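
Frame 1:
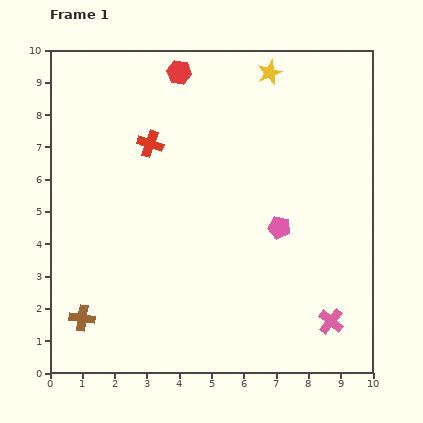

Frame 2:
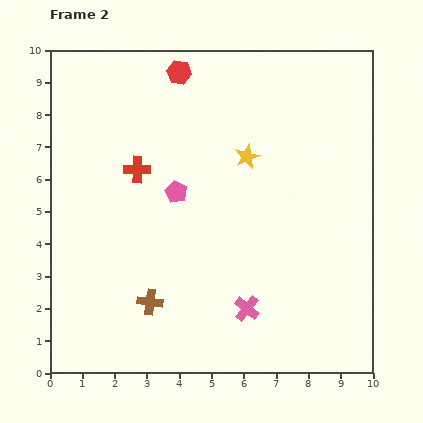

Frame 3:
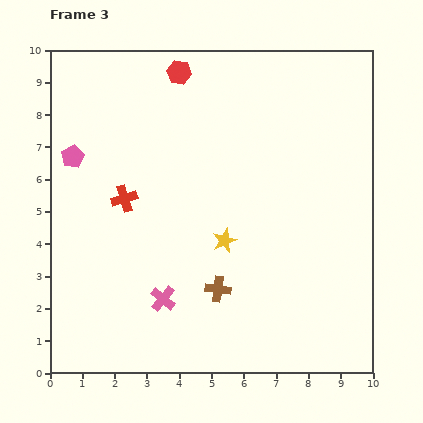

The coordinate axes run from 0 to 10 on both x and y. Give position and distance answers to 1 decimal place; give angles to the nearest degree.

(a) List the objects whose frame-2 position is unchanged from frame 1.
the red hexagon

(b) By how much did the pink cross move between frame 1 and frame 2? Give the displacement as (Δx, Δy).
(-2.6, 0.4)

The pink cross was at (8.7, 1.6) in frame 1 and (6.1, 2.0) in frame 2.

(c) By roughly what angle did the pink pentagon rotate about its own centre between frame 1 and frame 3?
31° clockwise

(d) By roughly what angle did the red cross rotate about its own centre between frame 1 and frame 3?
37° counter-clockwise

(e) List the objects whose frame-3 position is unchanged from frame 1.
the red hexagon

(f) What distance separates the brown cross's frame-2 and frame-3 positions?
2.1

The brown cross moved from (3.1, 2.2) to (5.2, 2.6), a distance of √(2.1² + 0.4²) ≈ 2.1.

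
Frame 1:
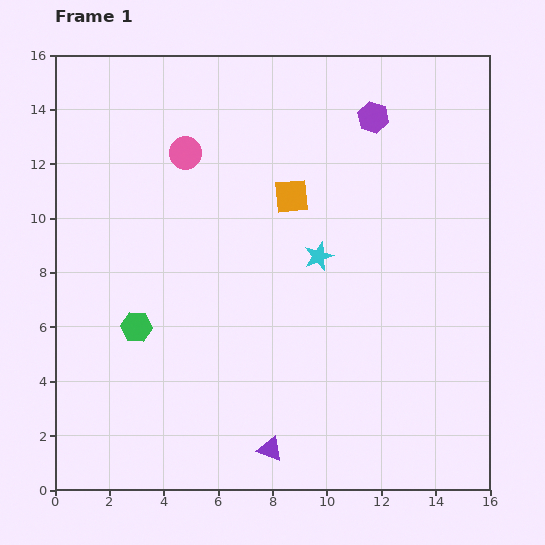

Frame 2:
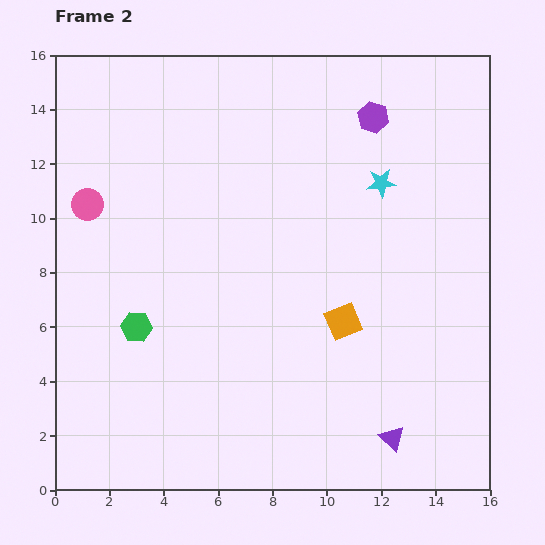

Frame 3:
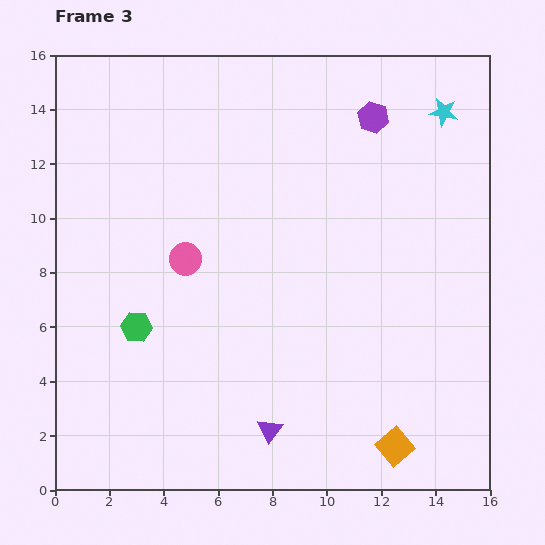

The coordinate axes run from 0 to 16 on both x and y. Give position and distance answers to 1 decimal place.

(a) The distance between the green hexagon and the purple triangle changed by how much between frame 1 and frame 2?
+3.6

Distance in frame 1: 6.7. Distance in frame 2: 10.3.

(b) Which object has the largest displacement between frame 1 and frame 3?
the orange square

(moved 10.0; next 7.0)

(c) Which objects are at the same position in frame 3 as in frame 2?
the purple hexagon, the green hexagon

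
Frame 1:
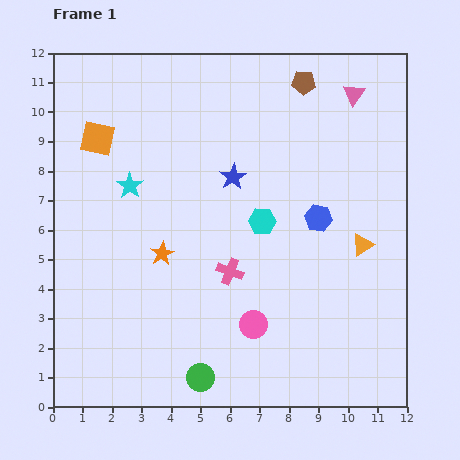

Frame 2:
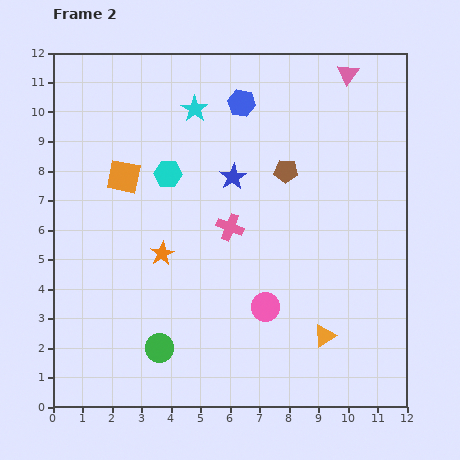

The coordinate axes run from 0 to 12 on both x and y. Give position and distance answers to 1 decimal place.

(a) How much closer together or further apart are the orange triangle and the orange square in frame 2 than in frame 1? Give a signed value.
-1.0

Distance in frame 1: 9.7. Distance in frame 2: 8.7.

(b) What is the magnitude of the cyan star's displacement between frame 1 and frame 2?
3.4

The cyan star moved from (2.6, 7.5) to (4.8, 10.1), a distance of √(2.2² + 2.6²) ≈ 3.4.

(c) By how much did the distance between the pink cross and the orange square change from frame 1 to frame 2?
-2.4

Distance in frame 1: 6.4. Distance in frame 2: 4.0.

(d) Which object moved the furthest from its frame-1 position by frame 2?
the blue hexagon

(moved 4.7; next 3.6)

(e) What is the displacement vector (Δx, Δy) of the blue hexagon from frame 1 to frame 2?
(-2.6, 3.9)

The blue hexagon was at (9.0, 6.4) in frame 1 and (6.4, 10.3) in frame 2.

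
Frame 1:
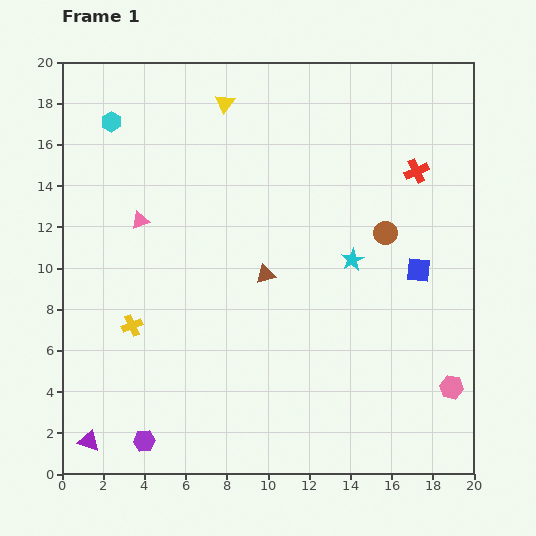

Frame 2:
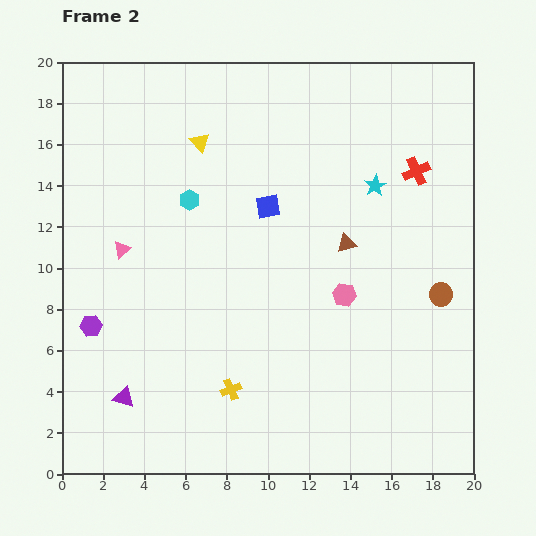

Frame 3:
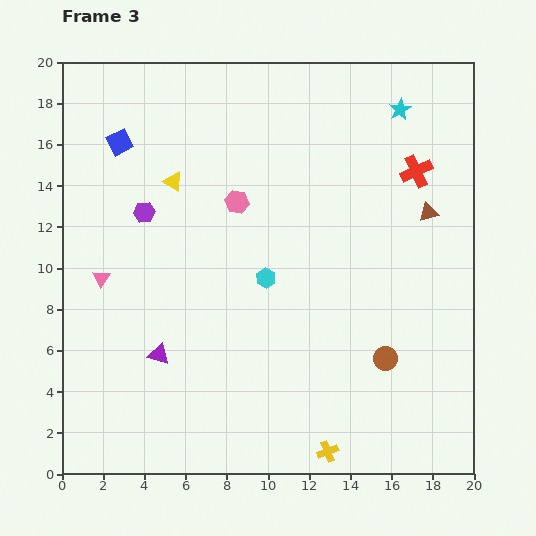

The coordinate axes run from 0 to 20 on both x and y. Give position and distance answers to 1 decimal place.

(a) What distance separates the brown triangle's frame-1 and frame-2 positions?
4.2

The brown triangle moved from (9.9, 9.7) to (13.8, 11.2), a distance of √(3.9² + 1.5²) ≈ 4.2.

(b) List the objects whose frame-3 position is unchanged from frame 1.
the red cross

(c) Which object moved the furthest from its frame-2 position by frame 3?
the blue square

(moved 7.8; next 6.9)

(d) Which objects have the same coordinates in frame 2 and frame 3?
the red cross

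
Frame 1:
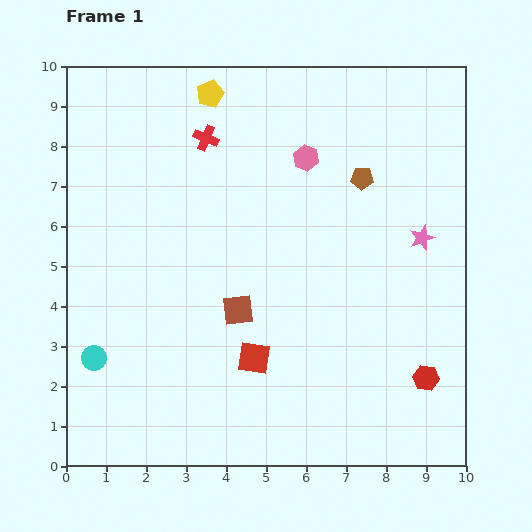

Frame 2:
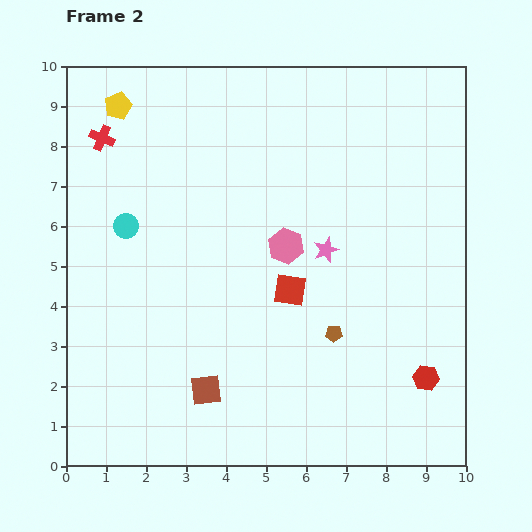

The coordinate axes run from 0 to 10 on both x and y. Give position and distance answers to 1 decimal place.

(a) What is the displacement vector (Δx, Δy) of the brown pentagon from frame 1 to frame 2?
(-0.7, -3.9)

The brown pentagon was at (7.4, 7.2) in frame 1 and (6.7, 3.3) in frame 2.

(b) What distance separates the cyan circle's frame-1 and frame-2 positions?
3.4

The cyan circle moved from (0.7, 2.7) to (1.5, 6.0), a distance of √(0.8² + 3.3²) ≈ 3.4.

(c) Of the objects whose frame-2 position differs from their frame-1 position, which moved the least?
the red square

(moved 1.9)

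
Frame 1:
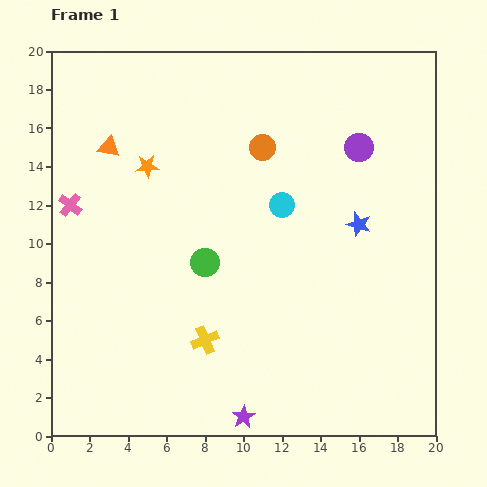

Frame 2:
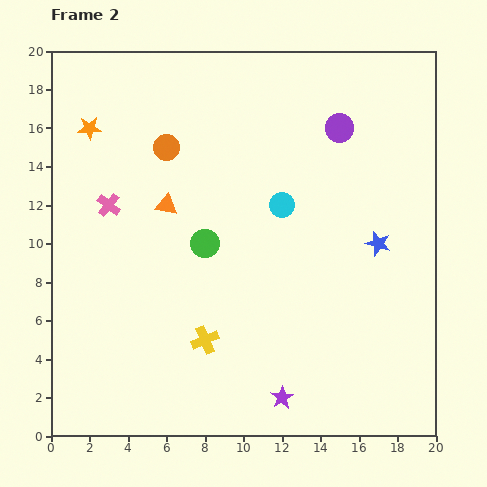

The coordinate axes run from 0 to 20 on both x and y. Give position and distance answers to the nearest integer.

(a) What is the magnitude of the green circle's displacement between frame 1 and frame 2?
1

The green circle moved from (8, 9) to (8, 10), a distance of √(0² + 1²) ≈ 1.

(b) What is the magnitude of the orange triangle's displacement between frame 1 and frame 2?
4

The orange triangle moved from (3, 15) to (6, 12), a distance of √(3² + 3²) ≈ 4.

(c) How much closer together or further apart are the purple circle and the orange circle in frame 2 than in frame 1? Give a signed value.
+4

Distance in frame 1: 5. Distance in frame 2: 9.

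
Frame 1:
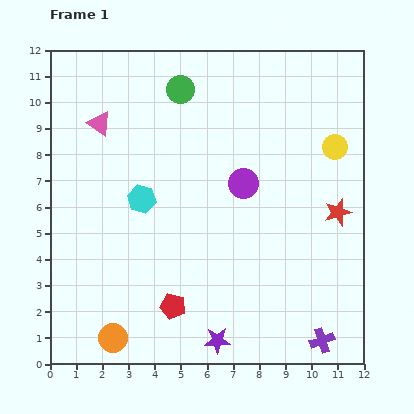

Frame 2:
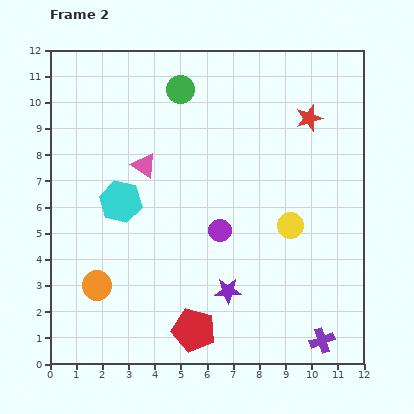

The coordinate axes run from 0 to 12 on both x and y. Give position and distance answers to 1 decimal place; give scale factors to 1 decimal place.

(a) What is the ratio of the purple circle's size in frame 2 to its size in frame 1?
0.8×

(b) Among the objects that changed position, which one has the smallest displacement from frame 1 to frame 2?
the cyan hexagon

(moved 0.8)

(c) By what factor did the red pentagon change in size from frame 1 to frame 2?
1.7×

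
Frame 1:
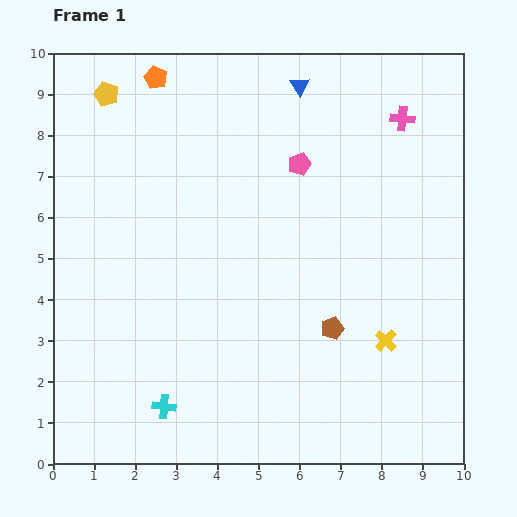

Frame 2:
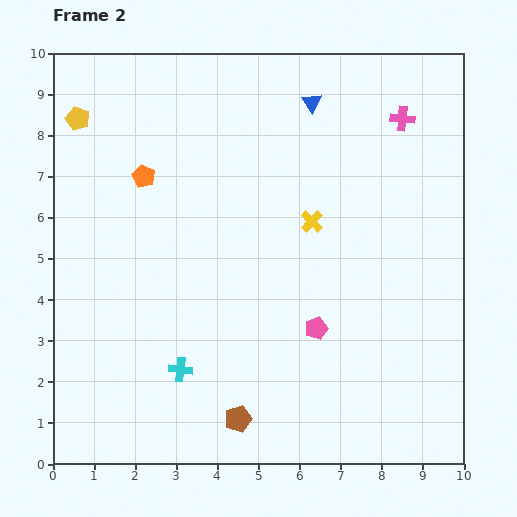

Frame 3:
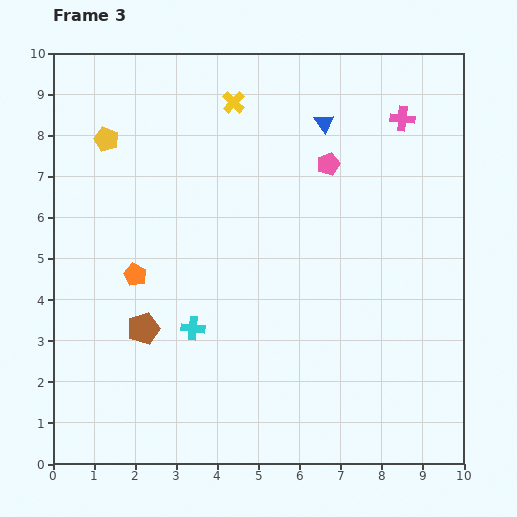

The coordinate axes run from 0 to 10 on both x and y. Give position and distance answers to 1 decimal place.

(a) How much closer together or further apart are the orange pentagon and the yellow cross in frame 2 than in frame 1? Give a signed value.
-4.3

Distance in frame 1: 8.5. Distance in frame 2: 4.2.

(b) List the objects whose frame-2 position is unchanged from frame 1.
the pink cross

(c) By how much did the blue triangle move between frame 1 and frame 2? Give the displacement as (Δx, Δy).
(0.3, -0.4)

The blue triangle was at (6.0, 9.2) in frame 1 and (6.3, 8.8) in frame 2.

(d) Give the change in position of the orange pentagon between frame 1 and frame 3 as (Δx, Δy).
(-0.5, -4.8)

The orange pentagon was at (2.5, 9.4) in frame 1 and (2.0, 4.6) in frame 3.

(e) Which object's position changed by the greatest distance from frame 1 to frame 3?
the yellow cross

(moved 6.9; next 4.8)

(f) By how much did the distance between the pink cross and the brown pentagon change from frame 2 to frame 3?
-0.2

Distance in frame 2: 8.3. Distance in frame 3: 8.1.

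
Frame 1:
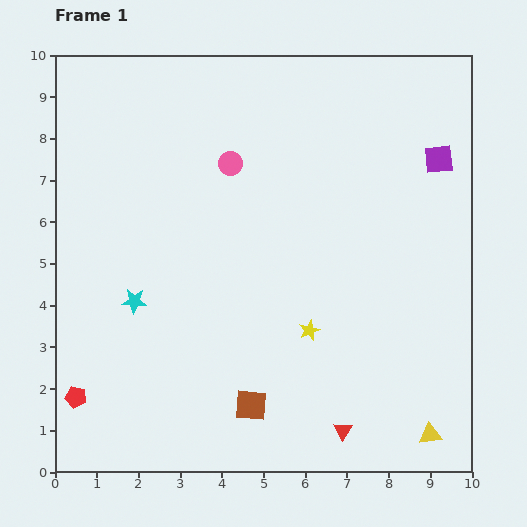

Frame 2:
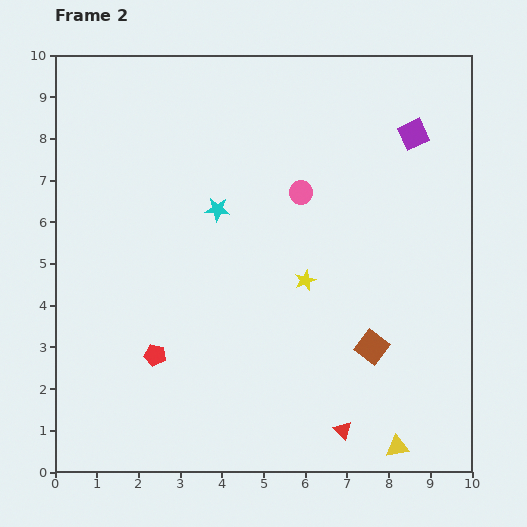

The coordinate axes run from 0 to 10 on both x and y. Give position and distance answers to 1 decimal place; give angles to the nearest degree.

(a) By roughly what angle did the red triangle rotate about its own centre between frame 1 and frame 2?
16° counter-clockwise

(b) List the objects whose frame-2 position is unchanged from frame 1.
the red triangle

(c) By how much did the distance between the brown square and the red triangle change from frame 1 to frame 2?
-0.2

Distance in frame 1: 2.3. Distance in frame 2: 2.1.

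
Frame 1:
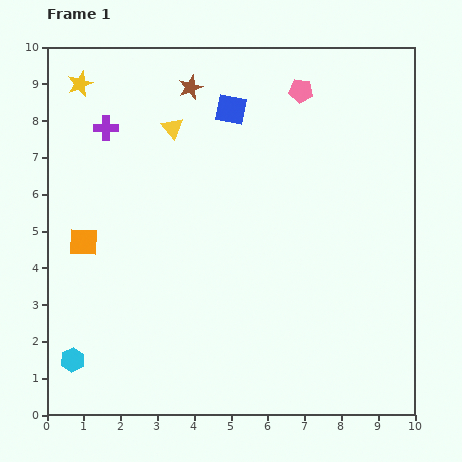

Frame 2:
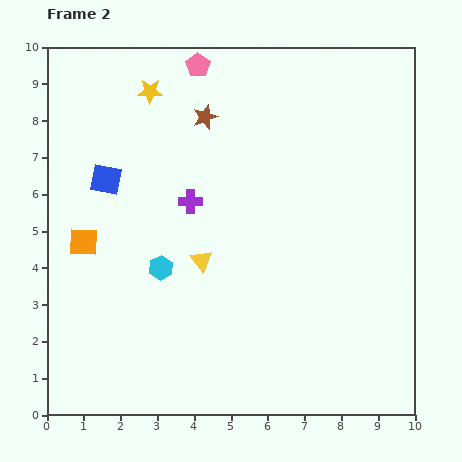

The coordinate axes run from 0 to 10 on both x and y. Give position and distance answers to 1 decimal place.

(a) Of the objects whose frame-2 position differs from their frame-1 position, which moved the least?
the brown star

(moved 0.9)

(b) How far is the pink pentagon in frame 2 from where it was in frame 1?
2.9

The pink pentagon moved from (6.9, 8.8) to (4.1, 9.5), a distance of √(2.8² + 0.7²) ≈ 2.9.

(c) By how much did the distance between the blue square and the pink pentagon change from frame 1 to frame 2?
+2.0

Distance in frame 1: 2.0. Distance in frame 2: 4.0.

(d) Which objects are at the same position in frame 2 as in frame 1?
the orange square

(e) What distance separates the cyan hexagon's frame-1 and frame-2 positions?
3.5

The cyan hexagon moved from (0.7, 1.5) to (3.1, 4.0), a distance of √(2.4² + 2.5²) ≈ 3.5.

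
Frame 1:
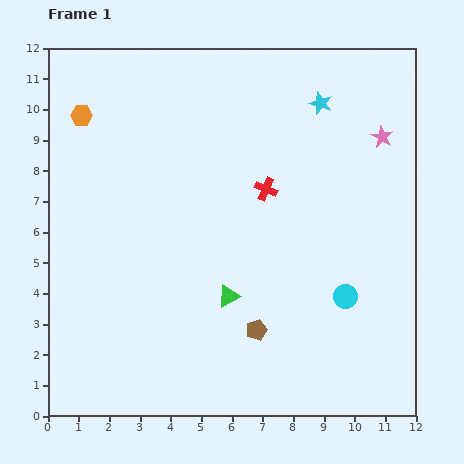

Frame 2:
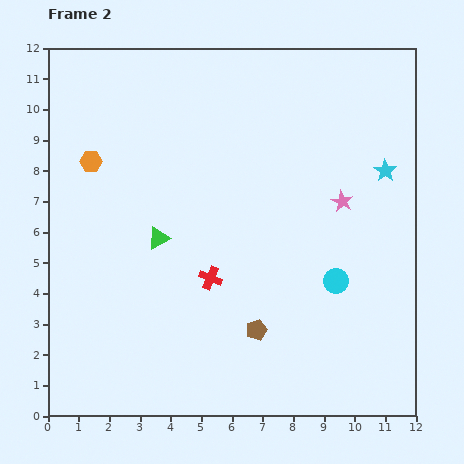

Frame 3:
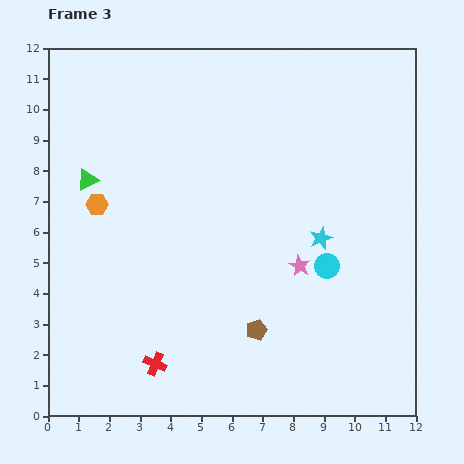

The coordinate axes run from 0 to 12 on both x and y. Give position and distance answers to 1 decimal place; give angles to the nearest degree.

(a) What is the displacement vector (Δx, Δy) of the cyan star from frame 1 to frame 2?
(2.1, -2.2)

The cyan star was at (8.9, 10.2) in frame 1 and (11.0, 8.0) in frame 2.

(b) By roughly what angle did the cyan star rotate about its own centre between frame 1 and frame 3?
31° clockwise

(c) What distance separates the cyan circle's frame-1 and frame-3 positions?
1.2

The cyan circle moved from (9.7, 3.9) to (9.1, 4.9), a distance of √(0.6² + 1.0²) ≈ 1.2.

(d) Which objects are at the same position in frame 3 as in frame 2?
the brown pentagon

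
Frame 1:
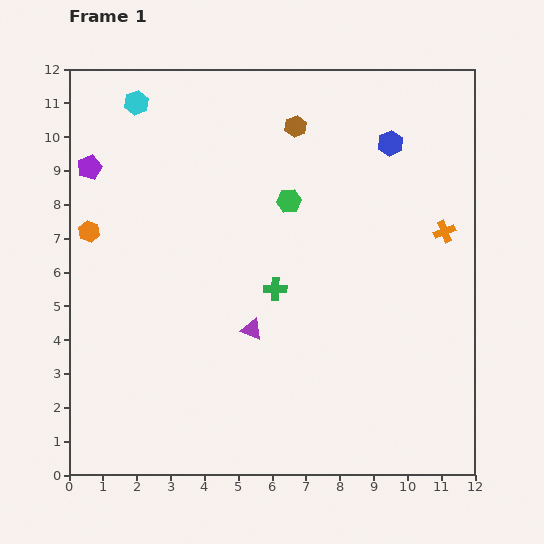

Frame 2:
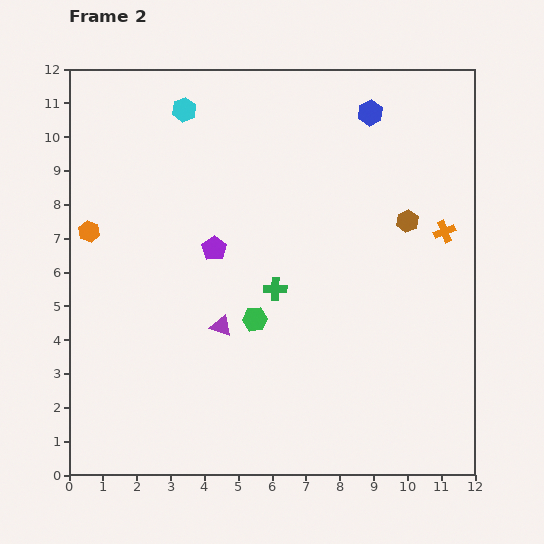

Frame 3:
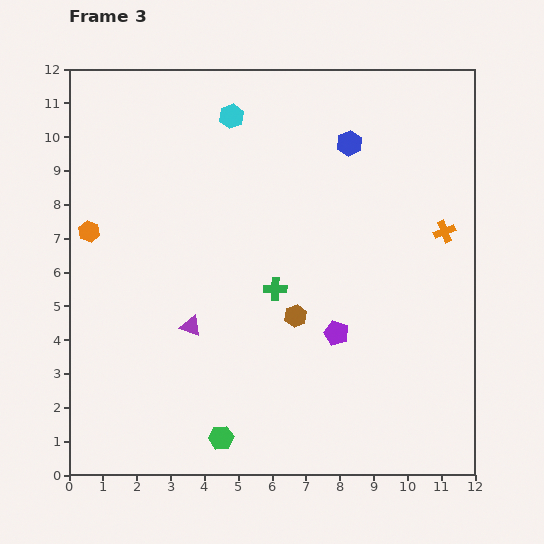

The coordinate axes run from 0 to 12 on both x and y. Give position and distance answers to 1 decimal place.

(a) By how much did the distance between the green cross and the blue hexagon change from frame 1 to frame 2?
+0.4

Distance in frame 1: 5.5. Distance in frame 2: 5.9.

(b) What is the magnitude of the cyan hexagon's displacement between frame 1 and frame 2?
1.4

The cyan hexagon moved from (2.0, 11.0) to (3.4, 10.8), a distance of √(1.4² + 0.2²) ≈ 1.4.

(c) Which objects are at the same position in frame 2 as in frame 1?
the orange cross, the orange hexagon, the green cross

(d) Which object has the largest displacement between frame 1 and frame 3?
the purple pentagon

(moved 8.8; next 7.3)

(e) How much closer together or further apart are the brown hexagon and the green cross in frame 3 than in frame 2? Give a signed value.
-3.4

Distance in frame 2: 4.4. Distance in frame 3: 1.0.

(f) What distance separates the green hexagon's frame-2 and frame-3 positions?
3.6

The green hexagon moved from (5.5, 4.6) to (4.5, 1.1), a distance of √(1.0² + 3.5²) ≈ 3.6.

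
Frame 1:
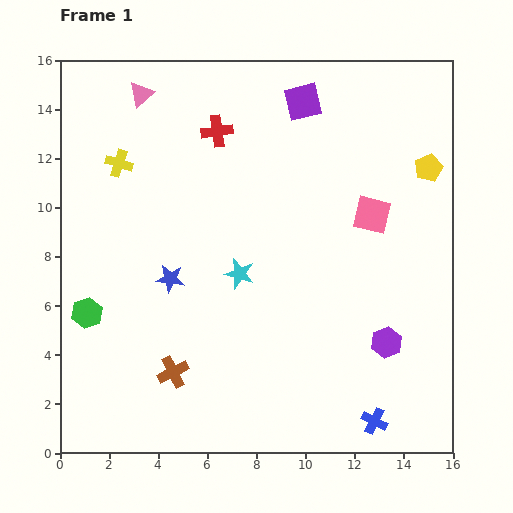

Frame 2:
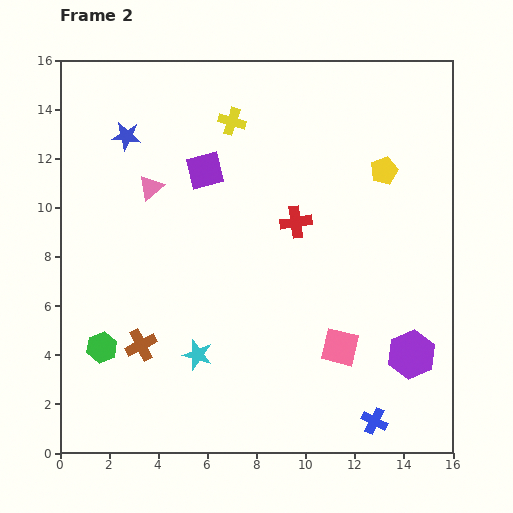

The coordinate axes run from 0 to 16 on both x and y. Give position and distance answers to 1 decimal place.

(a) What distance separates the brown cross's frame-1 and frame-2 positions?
1.7

The brown cross moved from (4.6, 3.3) to (3.3, 4.4), a distance of √(1.3² + 1.1²) ≈ 1.7.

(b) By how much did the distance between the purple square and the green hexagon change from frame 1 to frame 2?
-4.0

Distance in frame 1: 12.3. Distance in frame 2: 8.3.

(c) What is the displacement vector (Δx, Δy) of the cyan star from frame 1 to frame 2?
(-1.7, -3.3)

The cyan star was at (7.3, 7.3) in frame 1 and (5.6, 4.0) in frame 2.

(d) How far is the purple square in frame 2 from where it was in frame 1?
4.9

The purple square moved from (9.9, 14.3) to (5.9, 11.5), a distance of √(4.0² + 2.8²) ≈ 4.9.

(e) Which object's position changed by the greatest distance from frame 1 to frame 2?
the blue star

(moved 6.1; next 5.6)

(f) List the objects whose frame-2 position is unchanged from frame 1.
the blue cross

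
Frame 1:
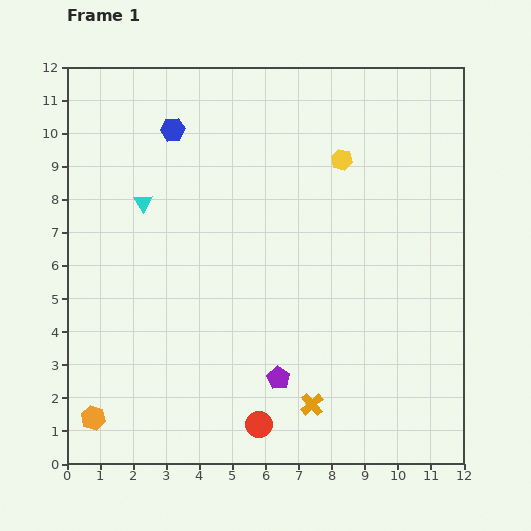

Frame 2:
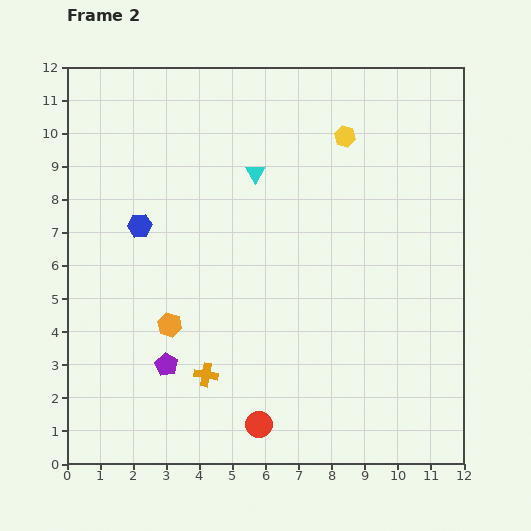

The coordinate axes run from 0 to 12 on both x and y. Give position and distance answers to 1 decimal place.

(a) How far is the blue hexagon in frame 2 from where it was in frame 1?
3.1

The blue hexagon moved from (3.2, 10.1) to (2.2, 7.2), a distance of √(1.0² + 2.9²) ≈ 3.1.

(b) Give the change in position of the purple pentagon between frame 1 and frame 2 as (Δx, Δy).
(-3.4, 0.4)

The purple pentagon was at (6.4, 2.6) in frame 1 and (3.0, 3.0) in frame 2.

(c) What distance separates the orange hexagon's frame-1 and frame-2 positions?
3.6

The orange hexagon moved from (0.8, 1.4) to (3.1, 4.2), a distance of √(2.3² + 2.8²) ≈ 3.6.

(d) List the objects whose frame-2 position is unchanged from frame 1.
the red circle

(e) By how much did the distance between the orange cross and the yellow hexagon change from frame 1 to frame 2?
+0.8

Distance in frame 1: 7.5. Distance in frame 2: 8.3.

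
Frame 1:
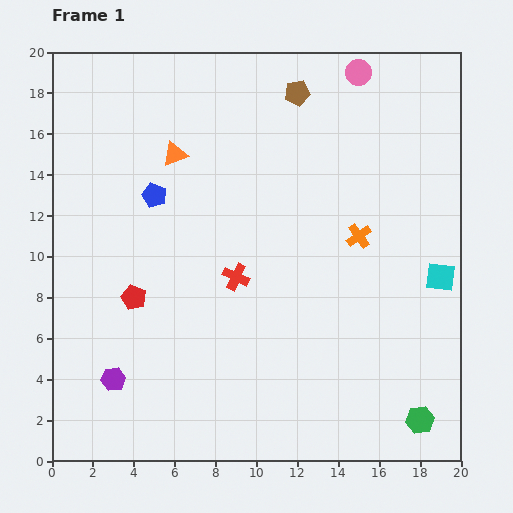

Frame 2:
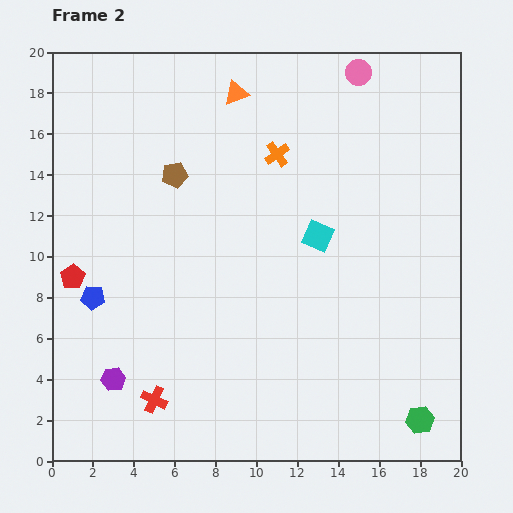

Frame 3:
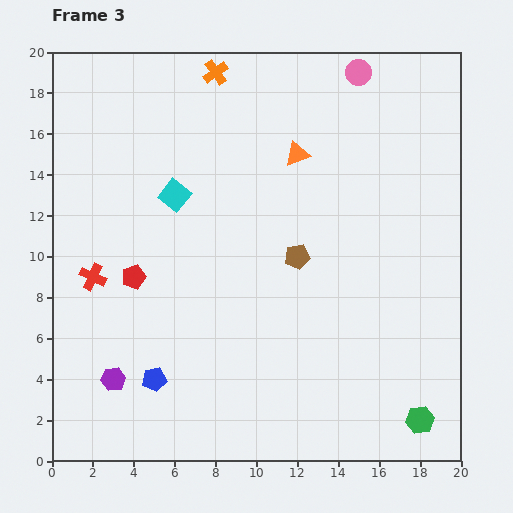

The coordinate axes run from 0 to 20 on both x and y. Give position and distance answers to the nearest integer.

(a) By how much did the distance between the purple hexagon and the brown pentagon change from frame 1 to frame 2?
-7

Distance in frame 1: 17. Distance in frame 2: 10.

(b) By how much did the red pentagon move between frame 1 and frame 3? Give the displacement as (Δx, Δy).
(0, 1)

The red pentagon was at (4, 8) in frame 1 and (4, 9) in frame 3.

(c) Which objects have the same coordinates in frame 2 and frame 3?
the pink circle, the green hexagon, the purple hexagon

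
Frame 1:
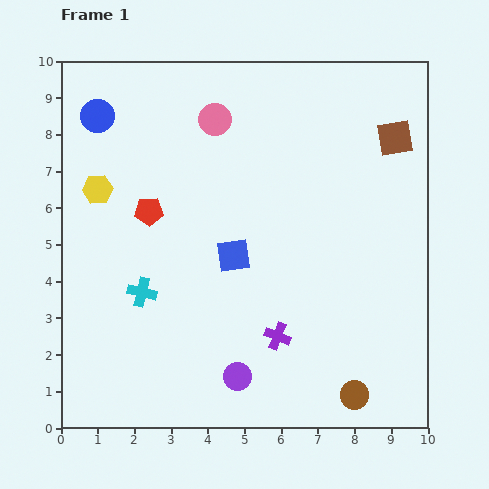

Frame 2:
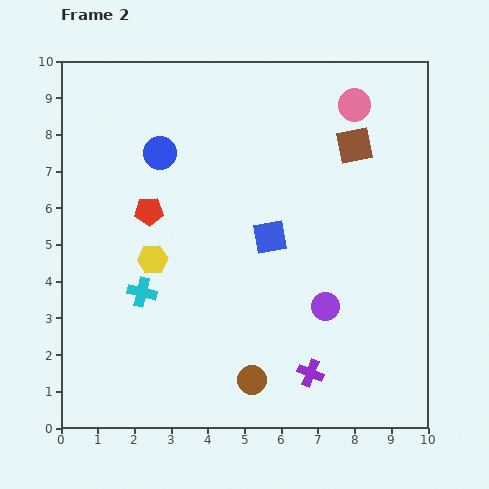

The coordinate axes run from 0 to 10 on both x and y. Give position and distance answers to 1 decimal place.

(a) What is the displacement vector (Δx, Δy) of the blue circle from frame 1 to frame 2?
(1.7, -1.0)

The blue circle was at (1.0, 8.5) in frame 1 and (2.7, 7.5) in frame 2.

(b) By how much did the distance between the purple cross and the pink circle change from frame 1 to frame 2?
+1.3

Distance in frame 1: 6.1. Distance in frame 2: 7.4.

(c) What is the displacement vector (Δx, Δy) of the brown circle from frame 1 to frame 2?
(-2.8, 0.4)

The brown circle was at (8.0, 0.9) in frame 1 and (5.2, 1.3) in frame 2.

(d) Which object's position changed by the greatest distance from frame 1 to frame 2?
the pink circle

(moved 3.8; next 3.1)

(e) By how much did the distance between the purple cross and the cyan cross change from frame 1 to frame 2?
+1.2

Distance in frame 1: 3.9. Distance in frame 2: 5.1.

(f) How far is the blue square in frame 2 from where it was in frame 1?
1.1

The blue square moved from (4.7, 4.7) to (5.7, 5.2), a distance of √(1.0² + 0.5²) ≈ 1.1.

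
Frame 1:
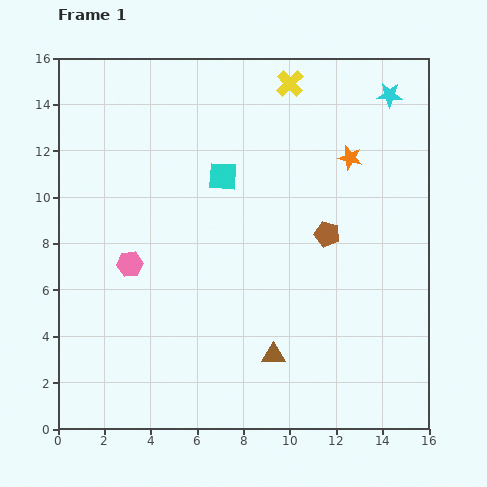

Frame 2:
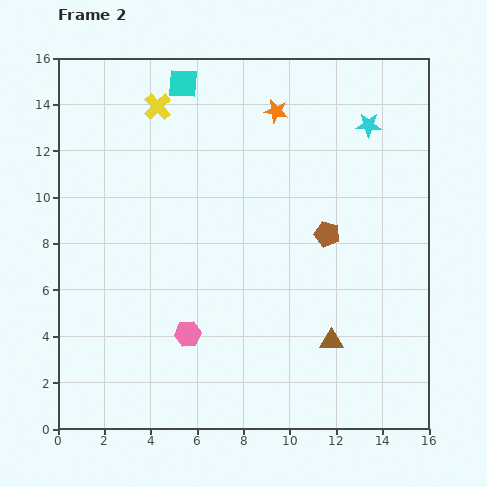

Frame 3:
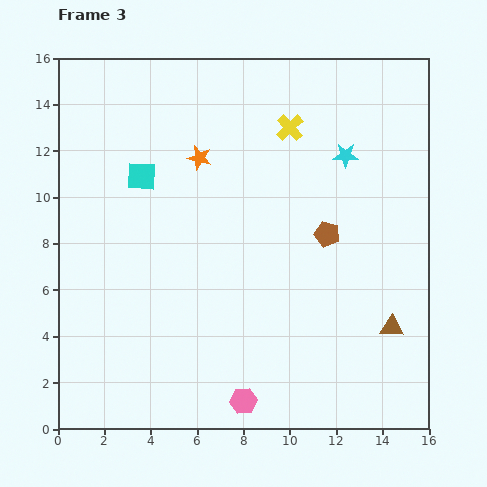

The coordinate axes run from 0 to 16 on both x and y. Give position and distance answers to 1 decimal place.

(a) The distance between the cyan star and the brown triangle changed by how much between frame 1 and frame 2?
-2.9

Distance in frame 1: 12.3. Distance in frame 2: 9.4.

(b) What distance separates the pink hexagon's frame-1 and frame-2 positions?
3.9

The pink hexagon moved from (3.1, 7.1) to (5.6, 4.1), a distance of √(2.5² + 3.0²) ≈ 3.9.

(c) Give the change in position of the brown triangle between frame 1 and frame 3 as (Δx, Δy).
(5.1, 1.2)

The brown triangle was at (9.3, 3.2) in frame 1 and (14.4, 4.4) in frame 3.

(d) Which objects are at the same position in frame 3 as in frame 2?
the brown pentagon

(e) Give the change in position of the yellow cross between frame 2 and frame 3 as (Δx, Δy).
(5.7, -0.9)

The yellow cross was at (4.3, 13.9) in frame 2 and (10.0, 13.0) in frame 3.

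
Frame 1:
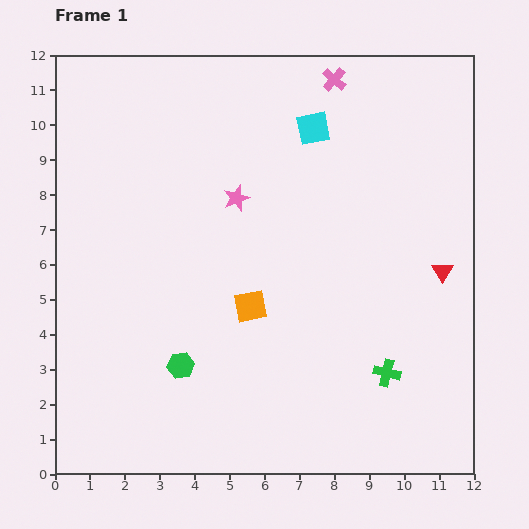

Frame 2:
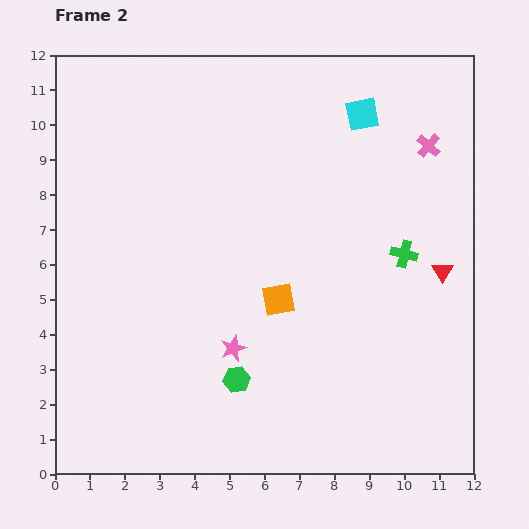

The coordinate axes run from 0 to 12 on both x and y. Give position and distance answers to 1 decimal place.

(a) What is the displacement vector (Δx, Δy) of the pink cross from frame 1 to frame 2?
(2.7, -1.9)

The pink cross was at (8.0, 11.3) in frame 1 and (10.7, 9.4) in frame 2.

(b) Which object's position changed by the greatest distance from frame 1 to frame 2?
the pink star

(moved 4.3; next 3.4)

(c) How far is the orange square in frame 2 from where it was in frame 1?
0.8

The orange square moved from (5.6, 4.8) to (6.4, 5.0), a distance of √(0.8² + 0.2²) ≈ 0.8.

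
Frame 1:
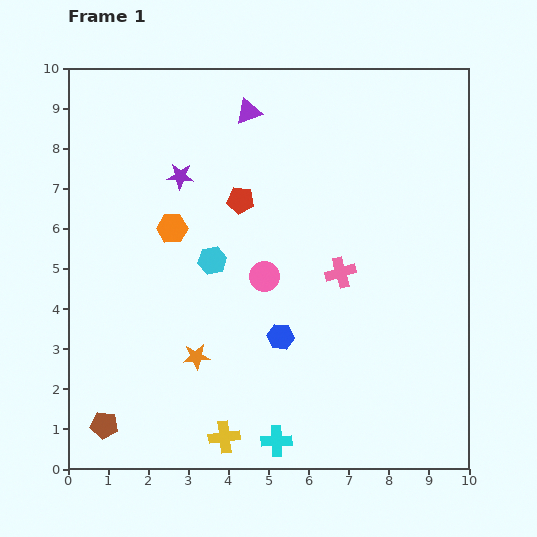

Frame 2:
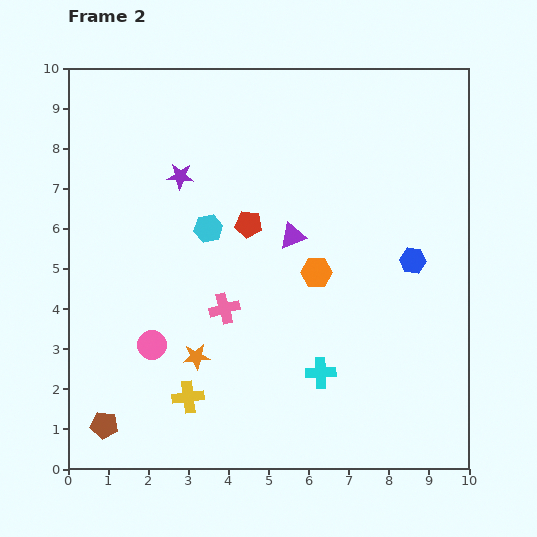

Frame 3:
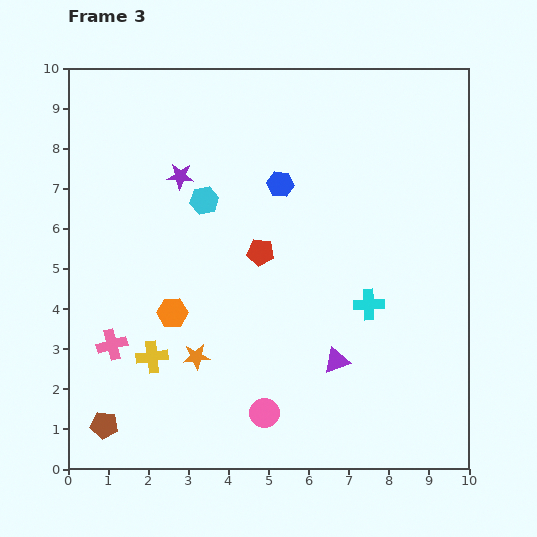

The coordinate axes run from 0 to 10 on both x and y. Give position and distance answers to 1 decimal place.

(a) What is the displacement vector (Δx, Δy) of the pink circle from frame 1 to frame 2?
(-2.8, -1.7)

The pink circle was at (4.9, 4.8) in frame 1 and (2.1, 3.1) in frame 2.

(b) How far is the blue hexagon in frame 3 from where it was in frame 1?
3.8

The blue hexagon moved from (5.3, 3.3) to (5.3, 7.1), a distance of √(0.0² + 3.8²) ≈ 3.8.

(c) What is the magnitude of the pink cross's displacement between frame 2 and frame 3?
2.9

The pink cross moved from (3.9, 4.0) to (1.1, 3.1), a distance of √(2.8² + 0.9²) ≈ 2.9.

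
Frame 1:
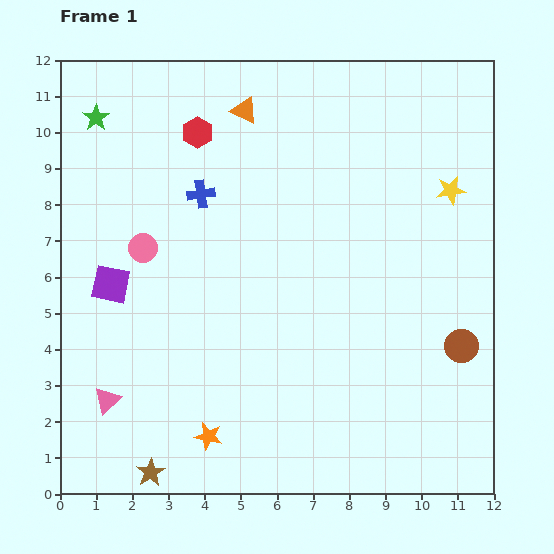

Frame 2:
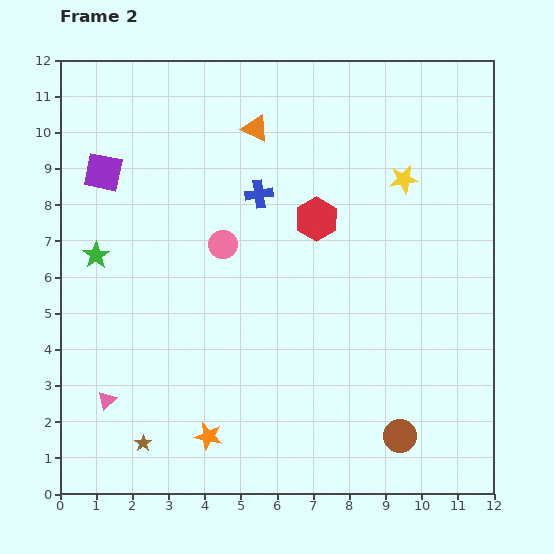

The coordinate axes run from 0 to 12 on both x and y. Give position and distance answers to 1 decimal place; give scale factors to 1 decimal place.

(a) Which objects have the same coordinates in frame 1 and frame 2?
the pink triangle, the orange star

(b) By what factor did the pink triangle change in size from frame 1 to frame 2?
0.7×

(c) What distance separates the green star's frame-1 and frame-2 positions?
3.8

The green star moved from (1.0, 10.4) to (1.0, 6.6), a distance of √(0.0² + 3.8²) ≈ 3.8.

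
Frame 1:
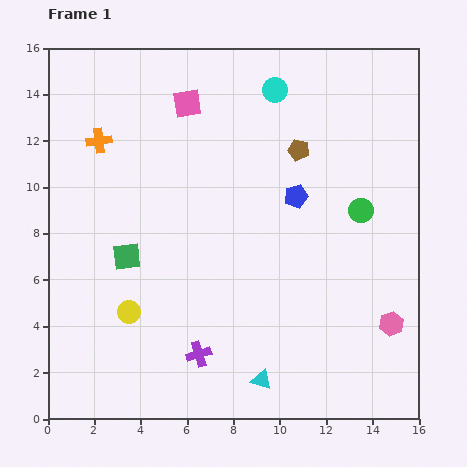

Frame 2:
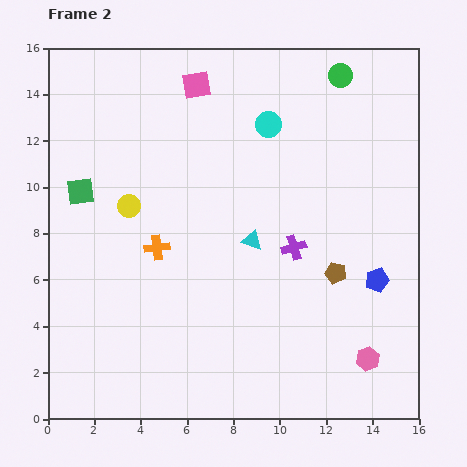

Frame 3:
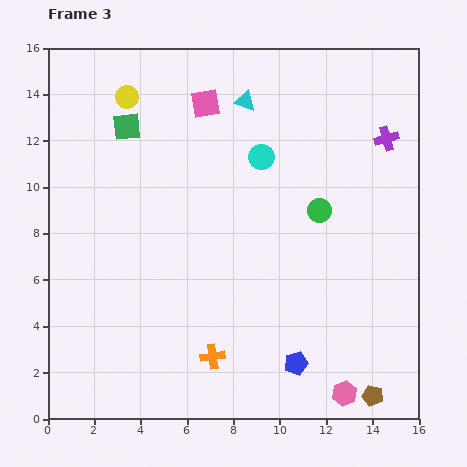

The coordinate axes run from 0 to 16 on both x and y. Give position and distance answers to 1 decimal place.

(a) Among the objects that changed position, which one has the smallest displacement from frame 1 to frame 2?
the pink square

(moved 0.9)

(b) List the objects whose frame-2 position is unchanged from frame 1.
none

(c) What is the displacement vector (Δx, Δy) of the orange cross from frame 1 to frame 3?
(4.9, -9.3)

The orange cross was at (2.2, 12.0) in frame 1 and (7.1, 2.7) in frame 3.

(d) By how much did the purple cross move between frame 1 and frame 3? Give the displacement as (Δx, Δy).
(8.1, 9.3)

The purple cross was at (6.5, 2.8) in frame 1 and (14.6, 12.1) in frame 3.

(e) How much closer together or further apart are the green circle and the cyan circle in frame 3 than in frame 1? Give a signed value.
-3.0

Distance in frame 1: 6.4. Distance in frame 3: 3.4.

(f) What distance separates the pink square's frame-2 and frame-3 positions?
0.9

The pink square moved from (6.4, 14.4) to (6.8, 13.6), a distance of √(0.4² + 0.8²) ≈ 0.9.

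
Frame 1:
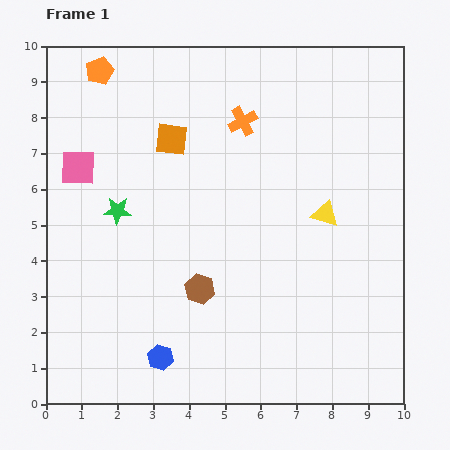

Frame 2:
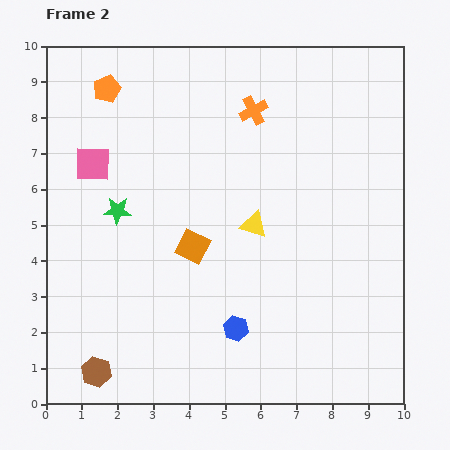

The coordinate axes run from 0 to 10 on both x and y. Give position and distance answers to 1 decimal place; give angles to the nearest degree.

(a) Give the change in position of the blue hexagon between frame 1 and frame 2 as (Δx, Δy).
(2.1, 0.8)

The blue hexagon was at (3.2, 1.3) in frame 1 and (5.3, 2.1) in frame 2.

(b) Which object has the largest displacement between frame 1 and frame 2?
the brown hexagon

(moved 3.7; next 3.1)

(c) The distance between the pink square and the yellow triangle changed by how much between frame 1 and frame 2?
-2.2

Distance in frame 1: 7.0. Distance in frame 2: 4.8.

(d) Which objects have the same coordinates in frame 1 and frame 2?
the green star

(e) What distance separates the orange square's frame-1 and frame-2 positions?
3.1

The orange square moved from (3.5, 7.4) to (4.1, 4.4), a distance of √(0.6² + 3.0²) ≈ 3.1.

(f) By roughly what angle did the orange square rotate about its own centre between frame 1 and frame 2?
19° clockwise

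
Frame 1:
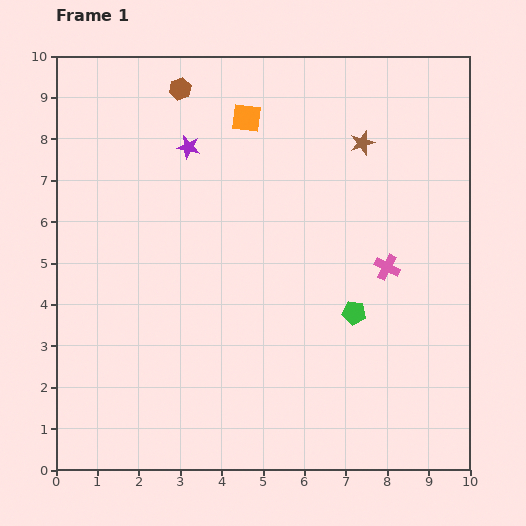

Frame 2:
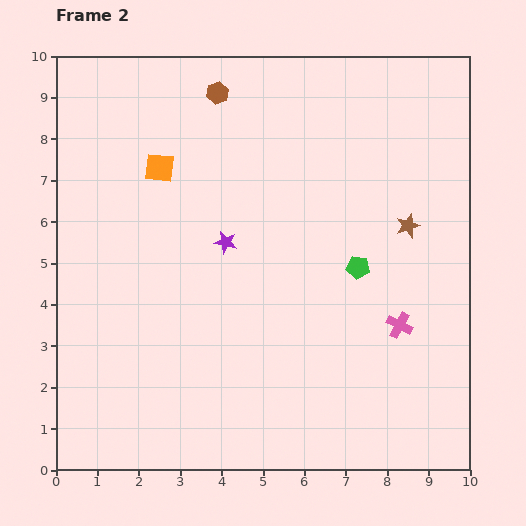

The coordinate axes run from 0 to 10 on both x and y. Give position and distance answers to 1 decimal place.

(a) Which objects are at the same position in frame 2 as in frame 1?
none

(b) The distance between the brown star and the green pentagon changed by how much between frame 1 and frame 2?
-2.5

Distance in frame 1: 4.1. Distance in frame 2: 1.6.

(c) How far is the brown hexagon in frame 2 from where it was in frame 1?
0.9

The brown hexagon moved from (3.0, 9.2) to (3.9, 9.1), a distance of √(0.9² + 0.1²) ≈ 0.9.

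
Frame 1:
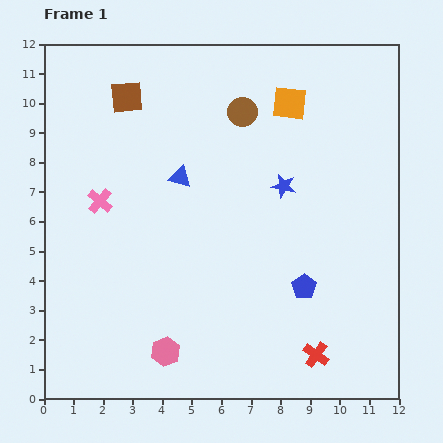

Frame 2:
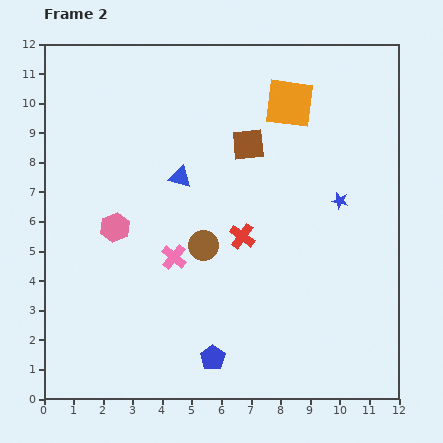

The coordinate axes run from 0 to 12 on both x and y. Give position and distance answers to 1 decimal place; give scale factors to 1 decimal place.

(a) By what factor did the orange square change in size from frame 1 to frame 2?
1.4×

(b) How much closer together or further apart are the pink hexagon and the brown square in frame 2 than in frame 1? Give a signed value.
-3.4

Distance in frame 1: 8.7. Distance in frame 2: 5.3.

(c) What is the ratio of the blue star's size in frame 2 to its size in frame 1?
0.7×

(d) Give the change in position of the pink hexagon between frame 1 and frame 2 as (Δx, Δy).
(-1.7, 4.2)

The pink hexagon was at (4.1, 1.6) in frame 1 and (2.4, 5.8) in frame 2.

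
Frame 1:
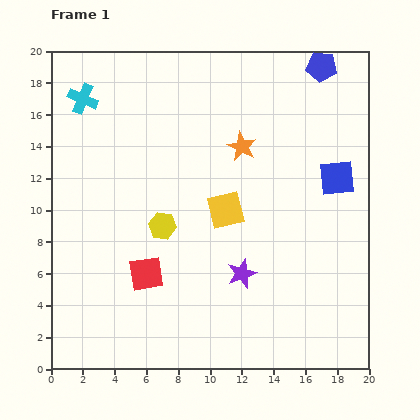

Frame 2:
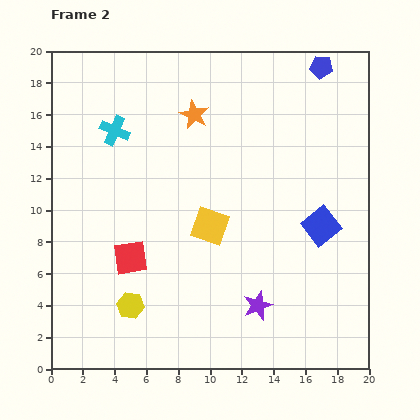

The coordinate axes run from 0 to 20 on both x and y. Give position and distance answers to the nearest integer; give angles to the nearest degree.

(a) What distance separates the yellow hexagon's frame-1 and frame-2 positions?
5

The yellow hexagon moved from (7, 9) to (5, 4), a distance of √(2² + 5²) ≈ 5.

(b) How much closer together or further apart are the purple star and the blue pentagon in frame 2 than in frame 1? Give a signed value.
+2

Distance in frame 1: 14. Distance in frame 2: 16.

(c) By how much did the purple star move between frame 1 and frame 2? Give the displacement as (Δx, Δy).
(1, -2)

The purple star was at (12, 6) in frame 1 and (13, 4) in frame 2.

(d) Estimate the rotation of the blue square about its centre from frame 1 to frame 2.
32° counter-clockwise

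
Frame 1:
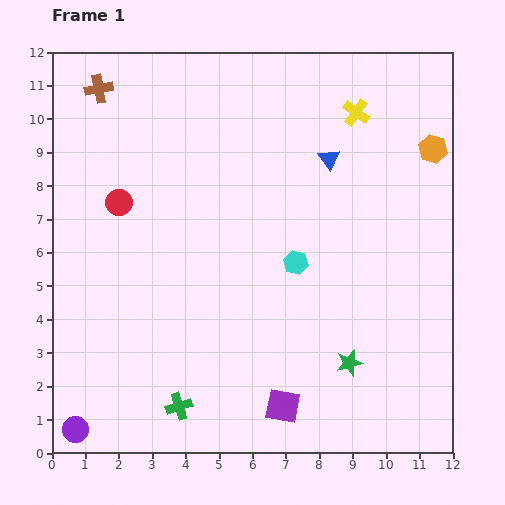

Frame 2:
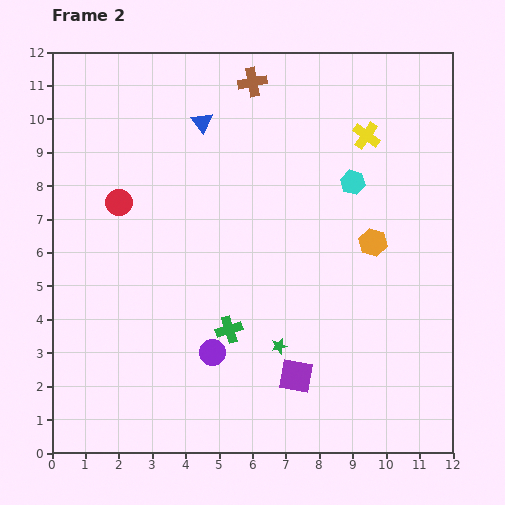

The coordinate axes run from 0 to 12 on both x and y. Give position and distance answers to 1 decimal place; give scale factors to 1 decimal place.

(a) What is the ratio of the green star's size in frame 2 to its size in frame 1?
0.6×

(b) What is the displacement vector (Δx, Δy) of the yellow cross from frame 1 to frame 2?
(0.3, -0.7)

The yellow cross was at (9.1, 10.2) in frame 1 and (9.4, 9.5) in frame 2.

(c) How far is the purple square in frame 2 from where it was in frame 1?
1.0

The purple square moved from (6.9, 1.4) to (7.3, 2.3), a distance of √(0.4² + 0.9²) ≈ 1.0.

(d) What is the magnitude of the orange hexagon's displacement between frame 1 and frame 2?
3.3

The orange hexagon moved from (11.4, 9.1) to (9.6, 6.3), a distance of √(1.8² + 2.8²) ≈ 3.3.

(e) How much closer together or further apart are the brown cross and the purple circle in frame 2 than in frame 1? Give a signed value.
-2.0

Distance in frame 1: 10.2. Distance in frame 2: 8.2.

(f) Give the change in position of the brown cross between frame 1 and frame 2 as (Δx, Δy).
(4.6, 0.2)

The brown cross was at (1.4, 10.9) in frame 1 and (6.0, 11.1) in frame 2.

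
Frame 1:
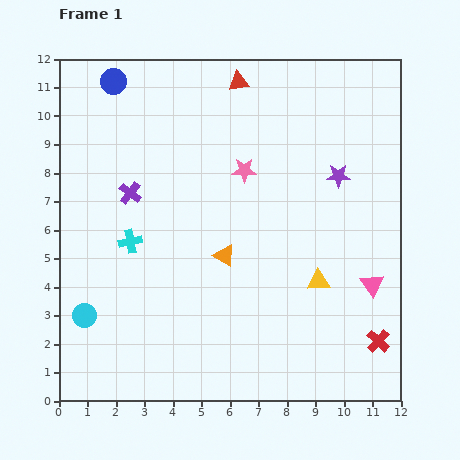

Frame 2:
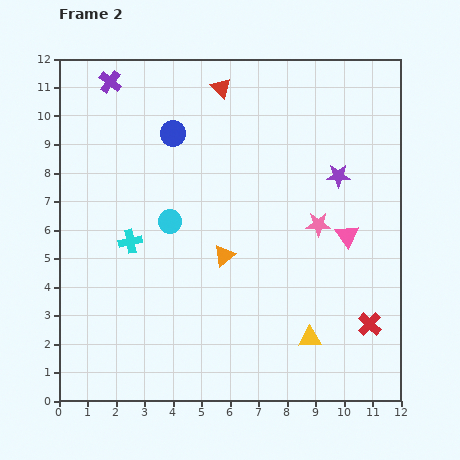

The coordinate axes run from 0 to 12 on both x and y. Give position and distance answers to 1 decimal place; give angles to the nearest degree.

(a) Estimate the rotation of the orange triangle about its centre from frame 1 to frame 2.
49° clockwise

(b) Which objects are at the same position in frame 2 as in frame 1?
the purple star, the cyan cross, the orange triangle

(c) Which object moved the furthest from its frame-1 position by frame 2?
the cyan circle

(moved 4.5; next 4.0)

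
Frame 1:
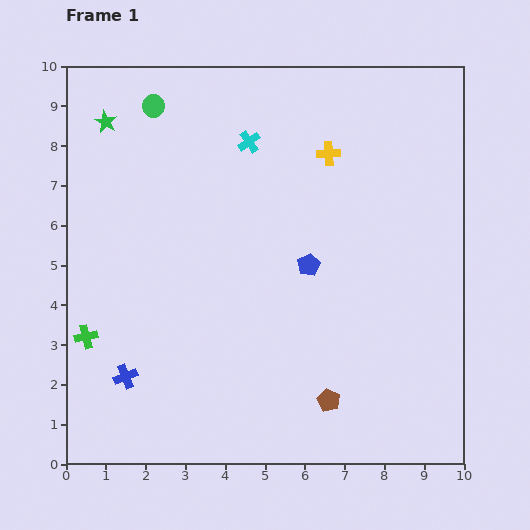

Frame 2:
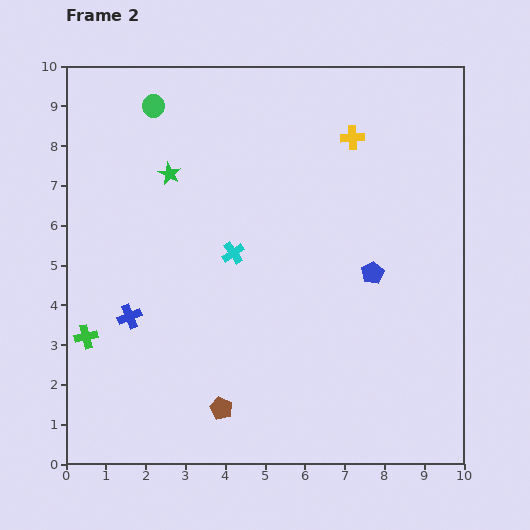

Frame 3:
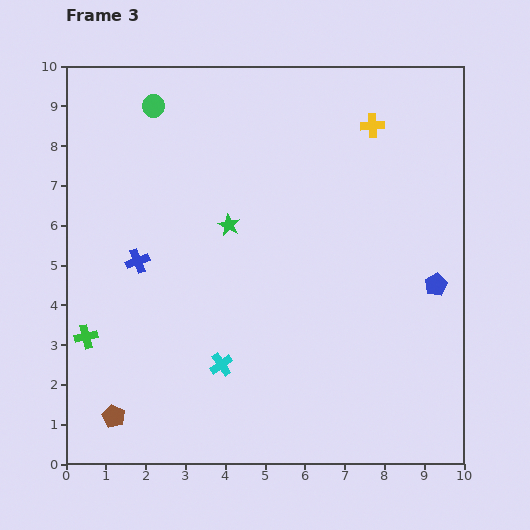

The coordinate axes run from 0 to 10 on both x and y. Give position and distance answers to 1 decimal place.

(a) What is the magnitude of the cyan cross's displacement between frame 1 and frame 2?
2.8

The cyan cross moved from (4.6, 8.1) to (4.2, 5.3), a distance of √(0.4² + 2.8²) ≈ 2.8.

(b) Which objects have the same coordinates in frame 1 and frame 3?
the green circle, the green cross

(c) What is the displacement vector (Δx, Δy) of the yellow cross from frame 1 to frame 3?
(1.1, 0.7)

The yellow cross was at (6.6, 7.8) in frame 1 and (7.7, 8.5) in frame 3.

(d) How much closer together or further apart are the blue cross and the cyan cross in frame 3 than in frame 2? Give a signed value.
+0.2

Distance in frame 2: 3.1. Distance in frame 3: 3.3.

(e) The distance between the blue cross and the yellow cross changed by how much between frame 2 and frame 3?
-0.4

Distance in frame 2: 7.2. Distance in frame 3: 6.8.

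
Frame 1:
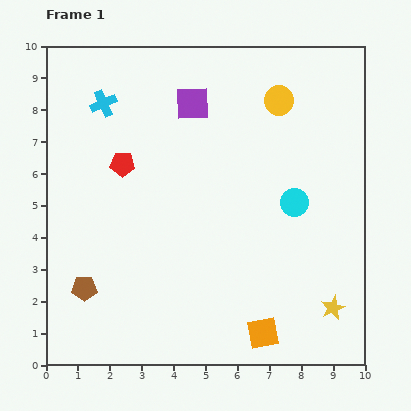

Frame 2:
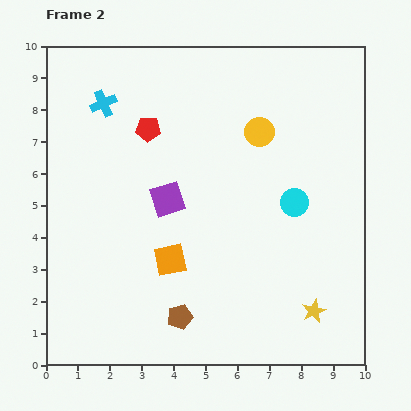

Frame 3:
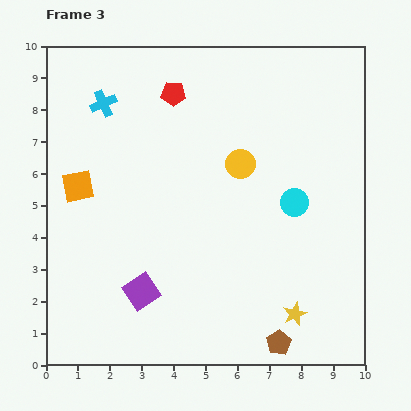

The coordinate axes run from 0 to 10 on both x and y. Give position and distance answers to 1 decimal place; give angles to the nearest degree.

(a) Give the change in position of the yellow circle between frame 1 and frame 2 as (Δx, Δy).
(-0.6, -1.0)

The yellow circle was at (7.3, 8.3) in frame 1 and (6.7, 7.3) in frame 2.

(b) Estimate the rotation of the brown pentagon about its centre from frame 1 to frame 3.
30° counter-clockwise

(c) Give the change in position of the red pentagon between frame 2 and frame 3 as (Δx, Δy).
(0.8, 1.1)

The red pentagon was at (3.2, 7.4) in frame 2 and (4.0, 8.5) in frame 3.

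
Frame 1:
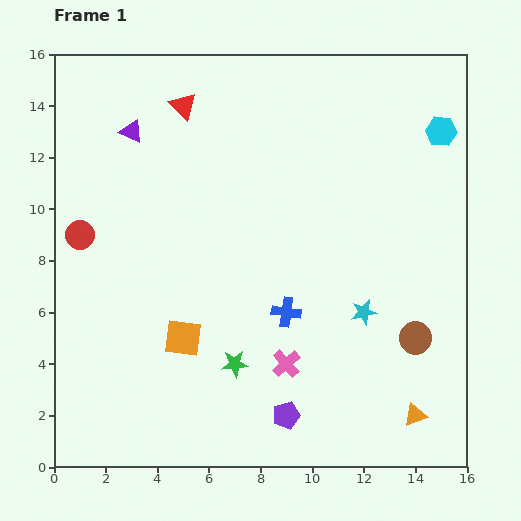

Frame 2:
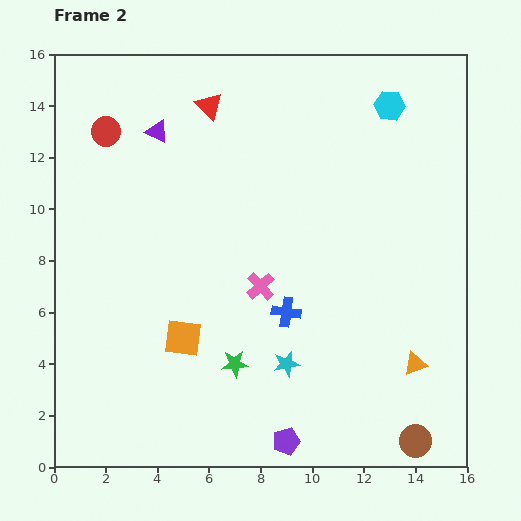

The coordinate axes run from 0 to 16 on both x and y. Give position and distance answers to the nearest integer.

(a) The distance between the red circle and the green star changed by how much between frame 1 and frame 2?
+2

Distance in frame 1: 8. Distance in frame 2: 10.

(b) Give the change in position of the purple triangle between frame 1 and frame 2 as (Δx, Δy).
(1, 0)

The purple triangle was at (3, 13) in frame 1 and (4, 13) in frame 2.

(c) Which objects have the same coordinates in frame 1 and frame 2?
the green star, the blue cross, the orange square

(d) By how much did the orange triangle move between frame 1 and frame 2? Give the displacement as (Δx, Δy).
(0, 2)

The orange triangle was at (14, 2) in frame 1 and (14, 4) in frame 2.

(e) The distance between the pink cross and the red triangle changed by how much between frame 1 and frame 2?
-4

Distance in frame 1: 11. Distance in frame 2: 7.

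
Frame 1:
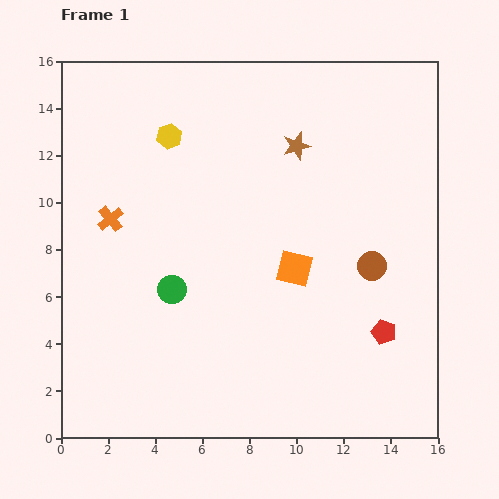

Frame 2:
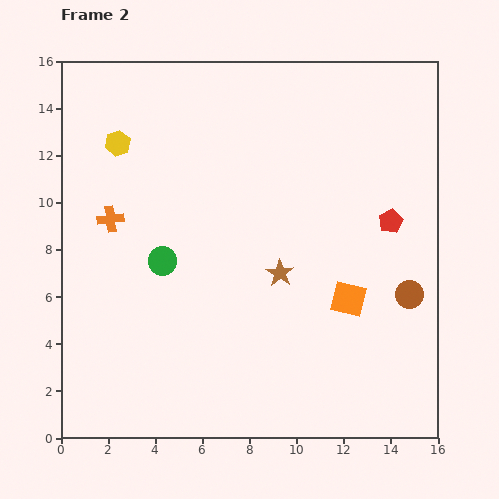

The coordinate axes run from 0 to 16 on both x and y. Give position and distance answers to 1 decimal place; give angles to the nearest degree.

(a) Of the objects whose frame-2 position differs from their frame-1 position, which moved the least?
the green circle

(moved 1.3)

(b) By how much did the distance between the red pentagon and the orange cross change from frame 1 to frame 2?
-0.7

Distance in frame 1: 12.6. Distance in frame 2: 11.9.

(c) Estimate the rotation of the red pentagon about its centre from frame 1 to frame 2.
26° clockwise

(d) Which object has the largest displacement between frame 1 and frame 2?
the brown star

(moved 5.4; next 4.7)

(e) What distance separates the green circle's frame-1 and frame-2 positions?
1.3

The green circle moved from (4.7, 6.3) to (4.3, 7.5), a distance of √(0.4² + 1.2²) ≈ 1.3.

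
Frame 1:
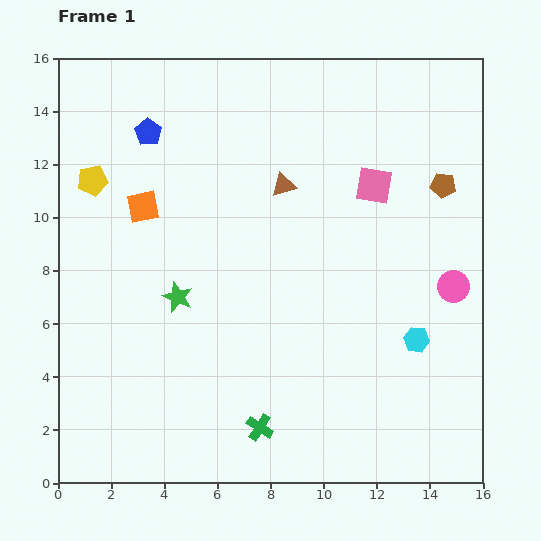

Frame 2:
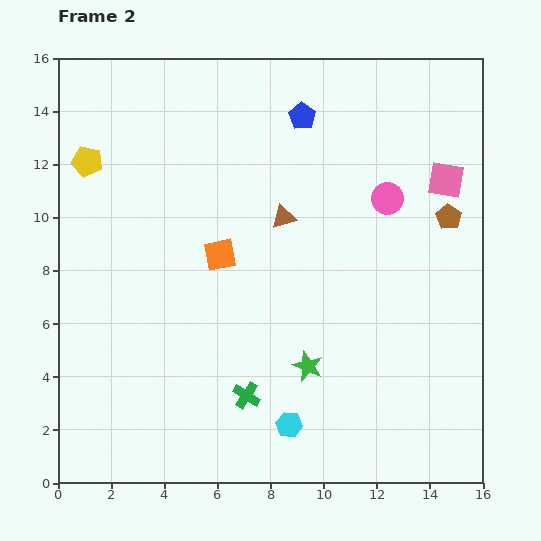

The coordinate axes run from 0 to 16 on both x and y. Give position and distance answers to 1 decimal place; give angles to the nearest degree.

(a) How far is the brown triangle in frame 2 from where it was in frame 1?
1.2

The brown triangle moved from (8.5, 11.2) to (8.5, 10.0), a distance of √(0.0² + 1.2²) ≈ 1.2.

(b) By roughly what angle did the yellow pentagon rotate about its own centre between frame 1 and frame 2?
24° clockwise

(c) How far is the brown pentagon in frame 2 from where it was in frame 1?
1.2

The brown pentagon moved from (14.5, 11.2) to (14.7, 10.0), a distance of √(0.2² + 1.2²) ≈ 1.2.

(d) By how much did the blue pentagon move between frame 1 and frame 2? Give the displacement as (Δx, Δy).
(5.8, 0.6)

The blue pentagon was at (3.4, 13.2) in frame 1 and (9.2, 13.8) in frame 2.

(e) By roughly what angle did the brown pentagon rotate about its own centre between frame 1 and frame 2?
25° clockwise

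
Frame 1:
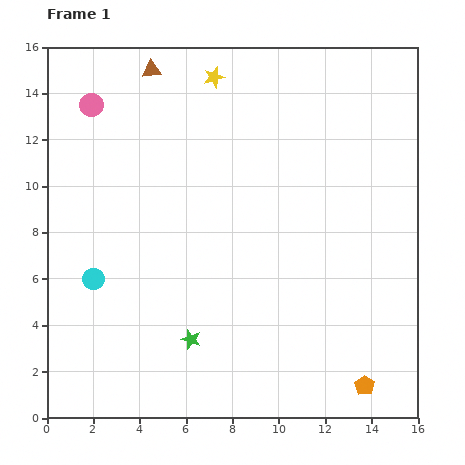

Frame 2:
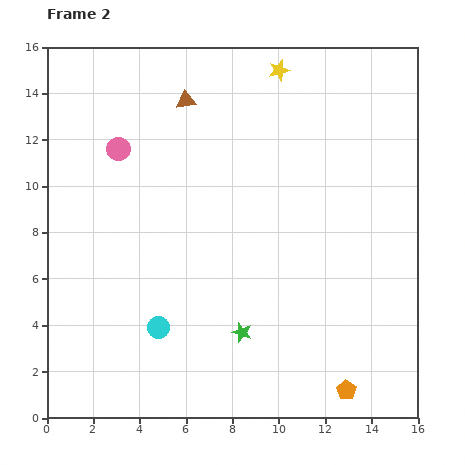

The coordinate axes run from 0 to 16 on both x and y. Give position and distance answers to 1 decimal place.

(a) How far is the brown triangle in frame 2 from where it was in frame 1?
2.0

The brown triangle moved from (4.5, 15.0) to (6.0, 13.7), a distance of √(1.5² + 1.3²) ≈ 2.0.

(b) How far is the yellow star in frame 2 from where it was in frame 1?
2.8

The yellow star moved from (7.2, 14.7) to (10.0, 15.0), a distance of √(2.8² + 0.3²) ≈ 2.8.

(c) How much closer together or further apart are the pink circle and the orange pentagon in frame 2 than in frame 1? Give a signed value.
-2.6

Distance in frame 1: 16.9. Distance in frame 2: 14.3.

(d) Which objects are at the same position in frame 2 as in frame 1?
none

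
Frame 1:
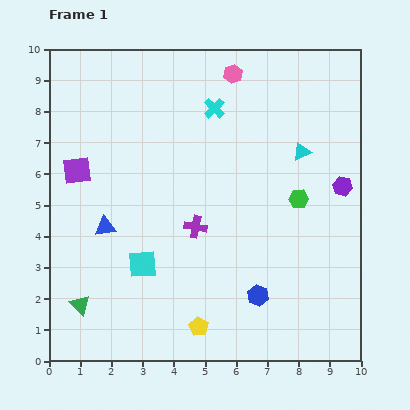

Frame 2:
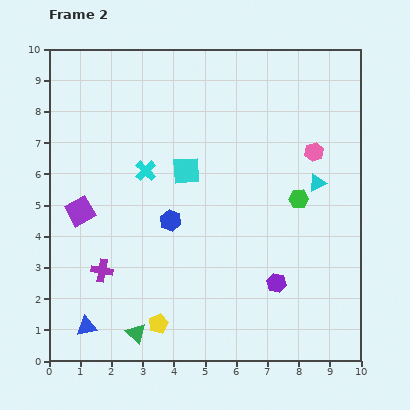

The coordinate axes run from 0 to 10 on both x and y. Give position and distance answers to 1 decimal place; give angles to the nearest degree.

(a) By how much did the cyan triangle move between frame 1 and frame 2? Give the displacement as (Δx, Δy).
(0.5, -1.0)

The cyan triangle was at (8.1, 6.7) in frame 1 and (8.6, 5.7) in frame 2.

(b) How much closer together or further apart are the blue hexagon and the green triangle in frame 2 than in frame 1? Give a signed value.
-1.9

Distance in frame 1: 5.7. Distance in frame 2: 3.8.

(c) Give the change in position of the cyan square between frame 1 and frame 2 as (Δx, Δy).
(1.4, 3.0)

The cyan square was at (3.0, 3.1) in frame 1 and (4.4, 6.1) in frame 2.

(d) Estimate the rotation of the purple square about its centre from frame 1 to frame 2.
22° counter-clockwise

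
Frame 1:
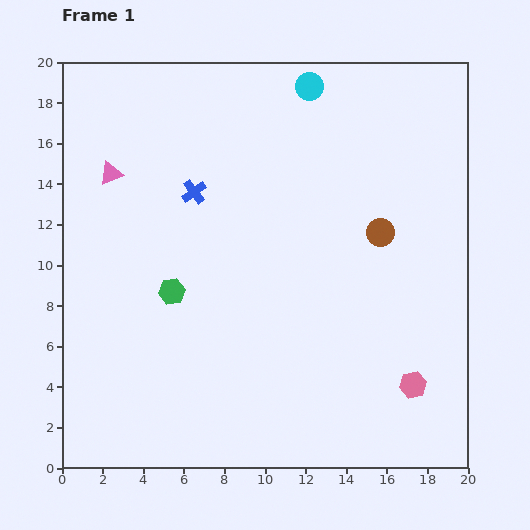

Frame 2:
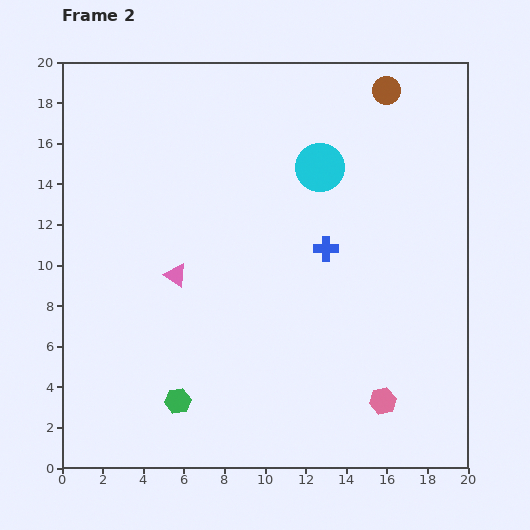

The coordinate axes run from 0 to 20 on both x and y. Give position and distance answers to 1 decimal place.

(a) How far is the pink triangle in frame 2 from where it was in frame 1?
5.9

The pink triangle moved from (2.4, 14.5) to (5.6, 9.5), a distance of √(3.2² + 5.0²) ≈ 5.9.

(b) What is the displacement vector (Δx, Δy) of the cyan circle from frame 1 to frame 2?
(0.5, -4.0)

The cyan circle was at (12.2, 18.8) in frame 1 and (12.7, 14.8) in frame 2.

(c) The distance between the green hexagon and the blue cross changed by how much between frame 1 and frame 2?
+5.5

Distance in frame 1: 5.0. Distance in frame 2: 10.5.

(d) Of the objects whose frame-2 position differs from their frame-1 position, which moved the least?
the pink hexagon

(moved 1.7)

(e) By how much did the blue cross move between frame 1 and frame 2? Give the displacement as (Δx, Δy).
(6.5, -2.8)

The blue cross was at (6.5, 13.6) in frame 1 and (13.0, 10.8) in frame 2.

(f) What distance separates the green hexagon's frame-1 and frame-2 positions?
5.4

The green hexagon moved from (5.4, 8.7) to (5.7, 3.3), a distance of √(0.3² + 5.4²) ≈ 5.4.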